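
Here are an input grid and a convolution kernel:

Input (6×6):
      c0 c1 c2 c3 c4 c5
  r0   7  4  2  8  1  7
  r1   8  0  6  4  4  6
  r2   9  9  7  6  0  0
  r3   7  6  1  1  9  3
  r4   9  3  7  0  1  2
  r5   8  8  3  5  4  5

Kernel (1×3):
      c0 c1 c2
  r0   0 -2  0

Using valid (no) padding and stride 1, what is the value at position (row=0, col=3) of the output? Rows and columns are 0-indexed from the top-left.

The receptive field on the input at this output position is [8 1 7]. Elementwise product with the kernel and sum: 1·-2.

-2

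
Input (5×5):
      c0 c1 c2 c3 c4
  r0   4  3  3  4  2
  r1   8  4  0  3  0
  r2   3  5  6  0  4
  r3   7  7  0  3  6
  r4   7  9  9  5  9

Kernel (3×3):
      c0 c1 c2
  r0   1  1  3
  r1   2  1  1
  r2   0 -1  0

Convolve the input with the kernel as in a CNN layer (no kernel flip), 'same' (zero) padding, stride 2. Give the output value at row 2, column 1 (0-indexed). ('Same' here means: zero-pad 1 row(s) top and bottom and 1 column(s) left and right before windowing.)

The receptive field on the zero-padded input at this output position is [7 0 3 / 9 9 5 / 0 0 0]. Elementwise product with the kernel and sum: 7·1 + 0·1 + 3·3 + 9·2 + 9·1 + 5·1 + 0·-1.

48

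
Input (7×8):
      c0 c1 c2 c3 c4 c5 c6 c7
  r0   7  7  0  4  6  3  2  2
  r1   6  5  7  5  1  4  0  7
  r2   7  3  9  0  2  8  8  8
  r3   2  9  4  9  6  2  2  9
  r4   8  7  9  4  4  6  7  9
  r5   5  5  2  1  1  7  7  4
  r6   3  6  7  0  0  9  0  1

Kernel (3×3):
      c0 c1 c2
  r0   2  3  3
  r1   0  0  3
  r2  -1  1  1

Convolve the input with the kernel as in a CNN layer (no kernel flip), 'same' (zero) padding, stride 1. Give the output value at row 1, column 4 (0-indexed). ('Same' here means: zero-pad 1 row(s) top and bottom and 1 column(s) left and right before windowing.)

The receptive field on the zero-padded input at this output position is [4 6 3 / 5 1 4 / 0 2 8]. Elementwise product with the kernel and sum: 4·2 + 6·3 + 3·3 + 4·3 + 0·-1 + 2·1 + 8·1.

57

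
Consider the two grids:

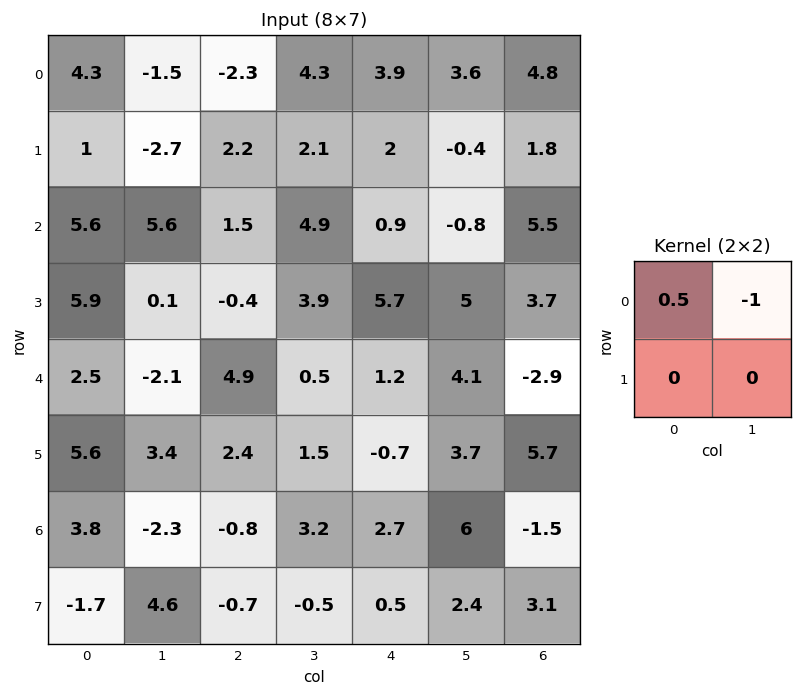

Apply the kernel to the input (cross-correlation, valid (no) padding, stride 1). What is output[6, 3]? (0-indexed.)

-1.1

The receptive field on the input at this output position is [3.2 2.7 / -0.5 0.5]. Elementwise product with the kernel and sum: 3.2·0.5 + 2.7·-1.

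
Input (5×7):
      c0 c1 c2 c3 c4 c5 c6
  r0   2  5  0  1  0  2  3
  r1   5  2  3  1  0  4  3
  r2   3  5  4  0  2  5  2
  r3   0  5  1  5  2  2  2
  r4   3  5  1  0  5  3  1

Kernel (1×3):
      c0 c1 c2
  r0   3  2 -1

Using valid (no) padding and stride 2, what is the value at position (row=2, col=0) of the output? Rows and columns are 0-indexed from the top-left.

The receptive field on the input at this output position is [3 5 1]. Elementwise product with the kernel and sum: 3·3 + 5·2 + 1·-1.

18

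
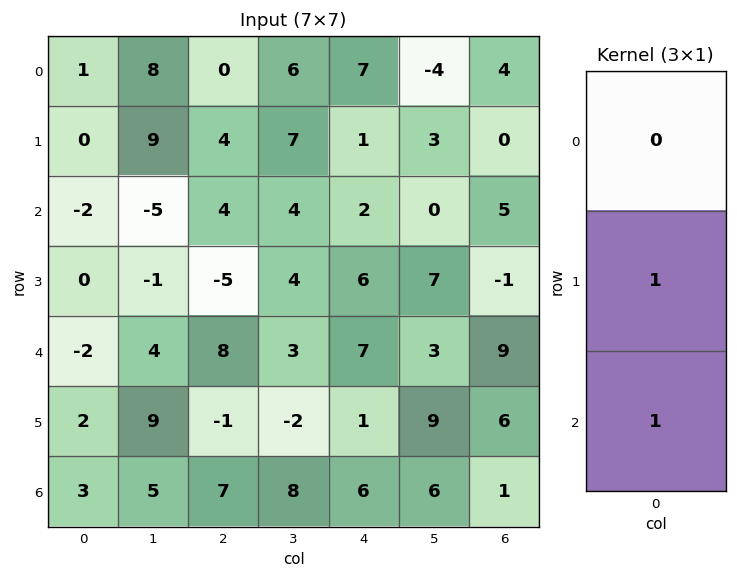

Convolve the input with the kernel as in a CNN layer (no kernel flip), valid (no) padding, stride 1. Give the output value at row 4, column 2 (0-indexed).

The receptive field on the input at this output position is [8 / -1 / 7]. Elementwise product with the kernel and sum: -1·1 + 7·1.

6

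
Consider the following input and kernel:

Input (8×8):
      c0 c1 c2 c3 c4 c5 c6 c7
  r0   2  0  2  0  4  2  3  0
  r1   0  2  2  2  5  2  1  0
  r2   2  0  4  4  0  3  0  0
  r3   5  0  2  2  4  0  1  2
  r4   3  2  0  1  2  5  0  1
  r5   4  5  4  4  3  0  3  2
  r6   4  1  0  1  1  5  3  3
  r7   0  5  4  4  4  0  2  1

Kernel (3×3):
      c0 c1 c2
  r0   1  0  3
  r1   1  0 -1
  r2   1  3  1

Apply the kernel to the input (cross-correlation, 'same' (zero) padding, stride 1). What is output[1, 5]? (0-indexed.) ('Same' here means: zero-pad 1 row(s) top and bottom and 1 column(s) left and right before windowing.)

26

The receptive field on the zero-padded input at this output position is [4 2 3 / 5 2 1 / 0 3 0]. Elementwise product with the kernel and sum: 4·1 + 3·3 + 5·1 + 1·-1 + 0·1 + 3·3 + 0·1.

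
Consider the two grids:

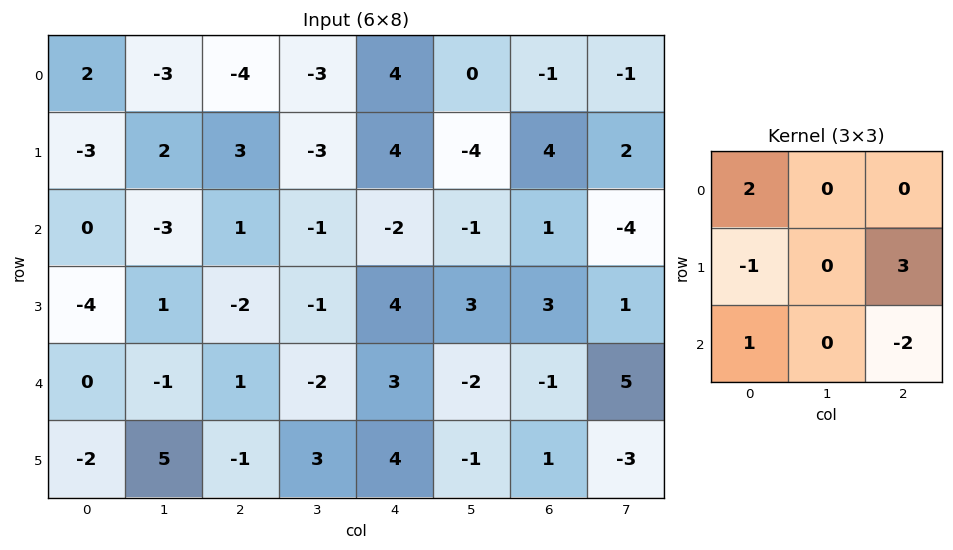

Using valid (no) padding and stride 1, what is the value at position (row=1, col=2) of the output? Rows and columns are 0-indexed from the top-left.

-11

The receptive field on the input at this output position is [3 -3 4 / 1 -1 -2 / -2 -1 4]. Elementwise product with the kernel and sum: 3·2 + 1·-1 + -2·3 + -2·1 + 4·-2.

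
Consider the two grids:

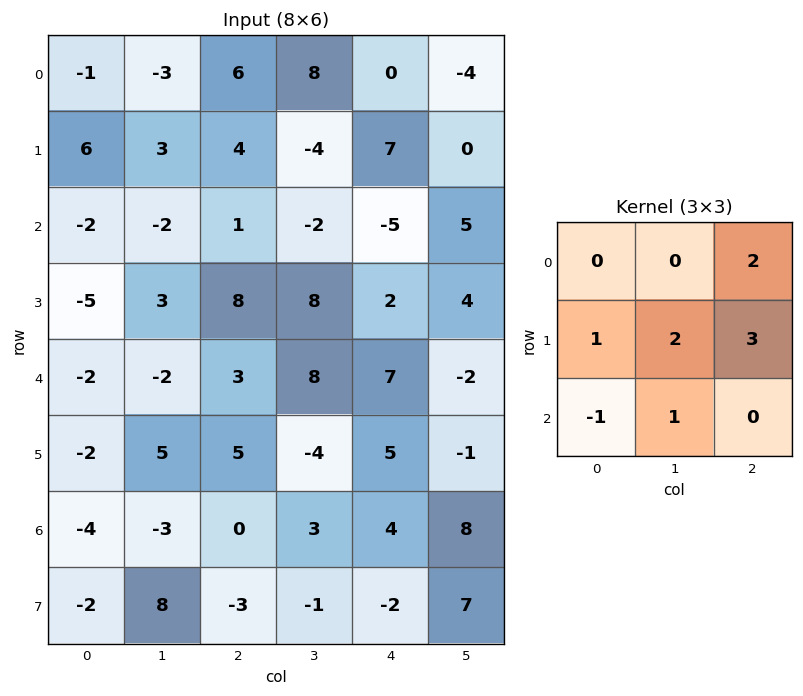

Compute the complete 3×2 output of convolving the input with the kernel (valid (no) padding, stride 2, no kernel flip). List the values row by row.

Output[0,0]: The receptive field on the input at this output position is [-1 -3 6 / 6 3 4 / -2 -2 1]. Elementwise product with the kernel and sum: 6·2 + 6·1 + 3·2 + 4·3 + -2·-1 + -2·1.

36 14
27 25
30 29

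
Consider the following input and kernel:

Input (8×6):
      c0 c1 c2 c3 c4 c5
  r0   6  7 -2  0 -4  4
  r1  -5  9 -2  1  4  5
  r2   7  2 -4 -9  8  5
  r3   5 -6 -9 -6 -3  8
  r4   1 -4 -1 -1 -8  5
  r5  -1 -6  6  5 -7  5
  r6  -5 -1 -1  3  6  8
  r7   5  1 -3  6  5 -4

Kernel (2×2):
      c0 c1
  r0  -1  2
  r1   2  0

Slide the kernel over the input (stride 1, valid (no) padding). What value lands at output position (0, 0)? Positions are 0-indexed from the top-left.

-2

The receptive field on the input at this output position is [6 7 / -5 9]. Elementwise product with the kernel and sum: 6·-1 + 7·2 + -5·2.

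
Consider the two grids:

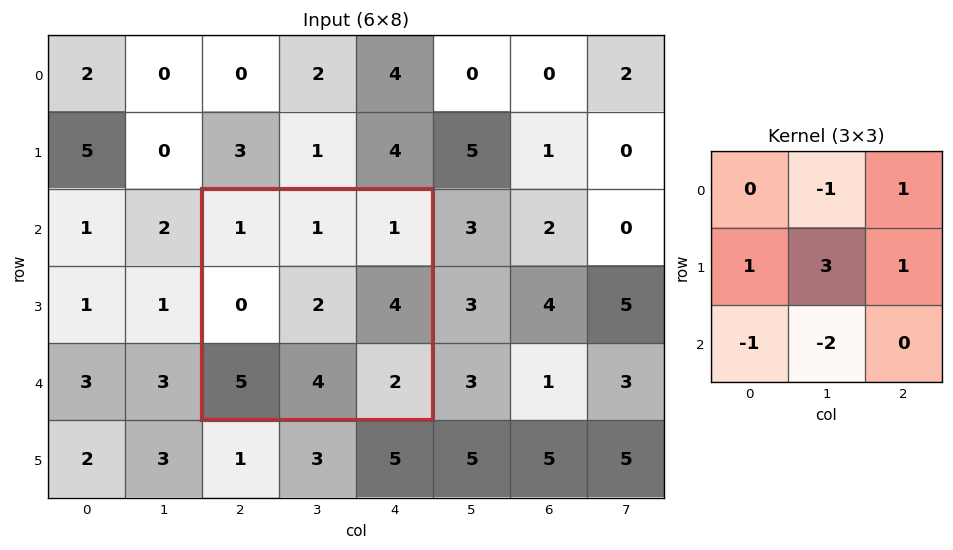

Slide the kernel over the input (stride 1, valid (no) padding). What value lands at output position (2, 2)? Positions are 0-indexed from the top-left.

-3

The receptive field on the input at this output position is [1 1 1 / 0 2 4 / 5 4 2]. Elementwise product with the kernel and sum: 1·-1 + 1·1 + 0·1 + 2·3 + 4·1 + 5·-1 + 4·-2.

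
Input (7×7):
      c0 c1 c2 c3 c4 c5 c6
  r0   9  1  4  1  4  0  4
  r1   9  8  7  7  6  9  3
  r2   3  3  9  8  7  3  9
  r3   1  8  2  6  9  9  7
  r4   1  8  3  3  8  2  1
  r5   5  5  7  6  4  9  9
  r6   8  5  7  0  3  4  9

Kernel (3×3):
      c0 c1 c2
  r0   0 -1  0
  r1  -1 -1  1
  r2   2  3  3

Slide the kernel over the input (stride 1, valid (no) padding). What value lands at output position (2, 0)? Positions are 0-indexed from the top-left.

The receptive field on the input at this output position is [3 3 9 / 1 8 2 / 1 8 3]. Elementwise product with the kernel and sum: 3·-1 + 1·-1 + 8·-1 + 2·1 + 1·2 + 8·3 + 3·3.

25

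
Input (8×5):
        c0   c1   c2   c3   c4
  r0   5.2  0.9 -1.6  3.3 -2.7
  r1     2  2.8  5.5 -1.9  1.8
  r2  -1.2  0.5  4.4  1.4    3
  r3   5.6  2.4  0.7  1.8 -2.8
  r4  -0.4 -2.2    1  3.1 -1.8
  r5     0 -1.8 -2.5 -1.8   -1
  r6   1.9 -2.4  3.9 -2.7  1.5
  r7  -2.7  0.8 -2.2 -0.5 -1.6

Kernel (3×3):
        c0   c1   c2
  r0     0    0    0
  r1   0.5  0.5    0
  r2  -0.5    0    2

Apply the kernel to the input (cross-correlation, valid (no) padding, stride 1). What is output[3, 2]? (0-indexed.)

The receptive field on the input at this output position is [0.7 1.8 -2.8 / 1 3.1 -1.8 / -2.5 -1.8 -1]. Elementwise product with the kernel and sum: 1·0.5 + 3.1·0.5 + -2.5·-0.5 + -1·2.

1.3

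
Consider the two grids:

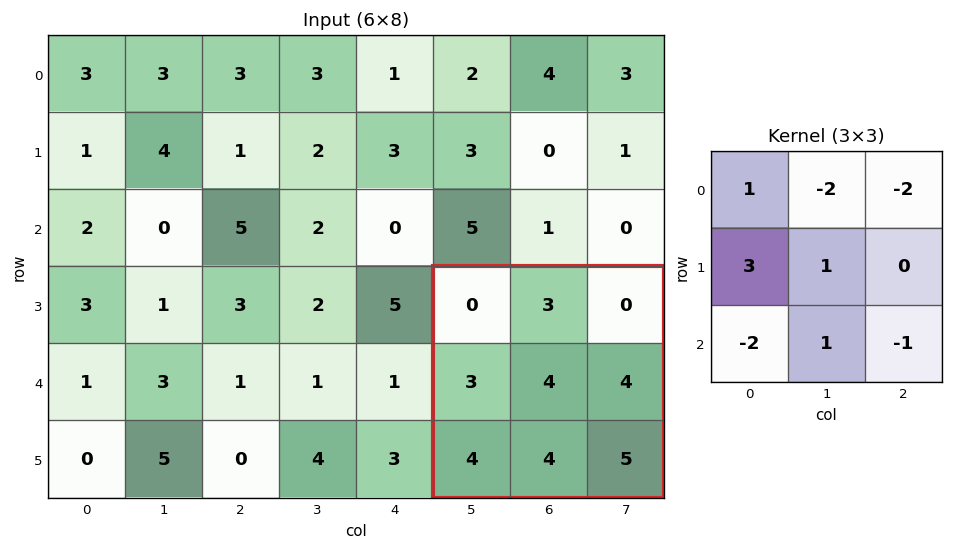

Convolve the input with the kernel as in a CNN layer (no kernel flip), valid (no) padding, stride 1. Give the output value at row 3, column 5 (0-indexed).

The receptive field on the input at this output position is [0 3 0 / 3 4 4 / 4 4 5]. Elementwise product with the kernel and sum: 0·1 + 3·-2 + 0·-2 + 3·3 + 4·1 + 4·-2 + 4·1 + 5·-1.

-2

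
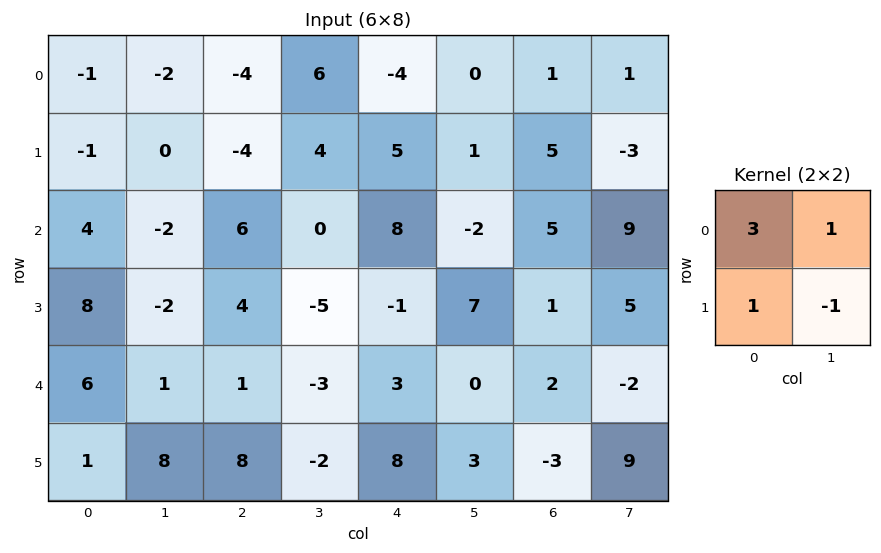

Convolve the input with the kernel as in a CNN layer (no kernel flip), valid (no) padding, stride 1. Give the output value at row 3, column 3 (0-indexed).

The receptive field on the input at this output position is [-5 -1 / -3 3]. Elementwise product with the kernel and sum: -5·3 + -1·1 + -3·1 + 3·-1.

-22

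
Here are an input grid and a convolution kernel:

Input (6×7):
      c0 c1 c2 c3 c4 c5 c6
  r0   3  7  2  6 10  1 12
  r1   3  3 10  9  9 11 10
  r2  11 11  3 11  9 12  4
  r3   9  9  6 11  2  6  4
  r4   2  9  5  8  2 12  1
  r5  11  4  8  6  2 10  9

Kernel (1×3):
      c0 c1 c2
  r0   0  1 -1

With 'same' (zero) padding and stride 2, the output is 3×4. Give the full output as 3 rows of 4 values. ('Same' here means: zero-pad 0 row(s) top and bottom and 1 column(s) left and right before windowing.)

-4 -4 9 12
0 -8 -3 4
-7 -3 -10 1

Output[0,0]: The receptive field on the zero-padded input at this output position is [0 3 7]. Elementwise product with the kernel and sum: 3·1 + 7·-1.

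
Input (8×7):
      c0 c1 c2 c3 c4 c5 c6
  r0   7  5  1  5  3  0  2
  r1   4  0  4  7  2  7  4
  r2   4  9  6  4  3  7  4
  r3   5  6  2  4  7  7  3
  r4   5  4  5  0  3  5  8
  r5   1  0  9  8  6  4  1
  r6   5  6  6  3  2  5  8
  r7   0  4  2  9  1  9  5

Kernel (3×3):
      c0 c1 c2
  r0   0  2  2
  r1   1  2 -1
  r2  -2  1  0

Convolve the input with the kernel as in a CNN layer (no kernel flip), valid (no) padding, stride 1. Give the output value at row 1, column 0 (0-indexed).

The receptive field on the input at this output position is [4 0 4 / 4 9 6 / 5 6 2]. Elementwise product with the kernel and sum: 0·2 + 4·2 + 4·1 + 9·2 + 6·-1 + 5·-2 + 6·1.

20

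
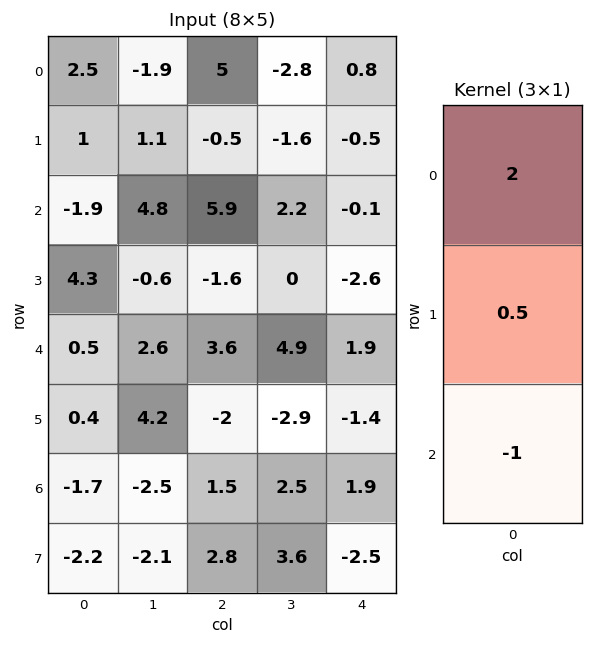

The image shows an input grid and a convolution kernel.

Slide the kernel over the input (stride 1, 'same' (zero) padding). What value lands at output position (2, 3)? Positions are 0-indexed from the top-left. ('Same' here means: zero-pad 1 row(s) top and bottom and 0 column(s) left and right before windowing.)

The receptive field on the zero-padded input at this output position is [-1.6 / 2.2 / 0]. Elementwise product with the kernel and sum: -1.6·2 + 2.2·0.5 + 0·-1.

-2.1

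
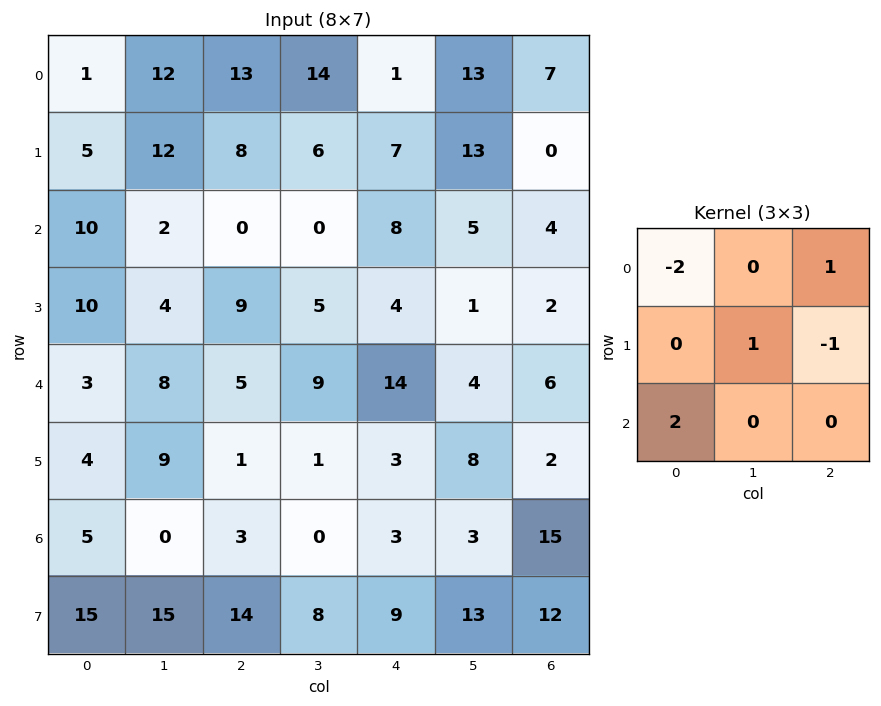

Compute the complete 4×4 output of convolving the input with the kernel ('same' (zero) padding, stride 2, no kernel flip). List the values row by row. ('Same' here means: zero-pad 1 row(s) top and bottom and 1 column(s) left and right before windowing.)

Output[0,0]: The receptive field on the zero-padded input at this output position is [0 0 0 / 0 1 12 / 0 5 12]. Elementwise product with the kernel and sum: 0·-2 + 0·1 + 1·1 + 12·-1 + 0·2.
Output[0,1]: The receptive field on the zero-padded input at this output position is [0 0 0 / 12 13 14 / 12 8 6]. Elementwise product with the kernel and sum: 0·-2 + 0·1 + 13·1 + 14·-1 + 12·2.

-11 23 0 33
20 -10 14 -20
-1 11 3 20
14 16 22 25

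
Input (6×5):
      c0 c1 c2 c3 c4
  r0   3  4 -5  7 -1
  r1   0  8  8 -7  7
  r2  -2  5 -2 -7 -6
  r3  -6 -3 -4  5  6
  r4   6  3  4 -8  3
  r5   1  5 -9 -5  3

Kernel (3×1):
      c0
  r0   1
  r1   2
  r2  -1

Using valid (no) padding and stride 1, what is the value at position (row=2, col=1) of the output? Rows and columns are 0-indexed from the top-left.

The receptive field on the input at this output position is [5 / -3 / 3]. Elementwise product with the kernel and sum: 5·1 + -3·2 + 3·-1.

-4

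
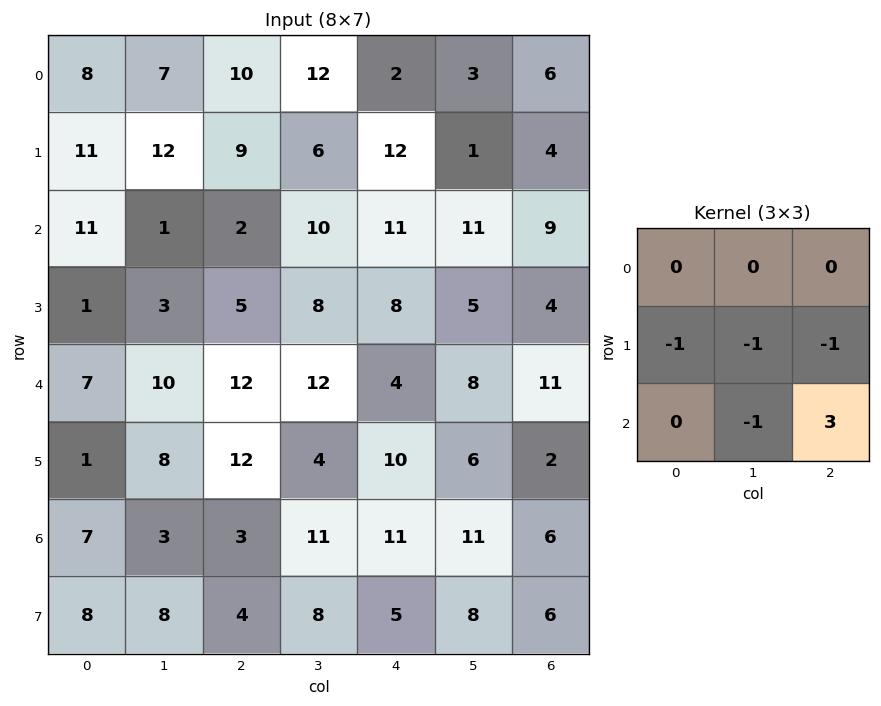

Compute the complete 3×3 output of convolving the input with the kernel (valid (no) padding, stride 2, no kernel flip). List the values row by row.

-27 -4 -1
17 -21 8
-15 -4 -11

Output[0,0]: The receptive field on the input at this output position is [8 7 10 / 11 12 9 / 11 1 2]. Elementwise product with the kernel and sum: 11·-1 + 12·-1 + 9·-1 + 1·-1 + 2·3.
Output[0,1]: The receptive field on the input at this output position is [10 12 2 / 9 6 12 / 2 10 11]. Elementwise product with the kernel and sum: 9·-1 + 6·-1 + 12·-1 + 10·-1 + 11·3.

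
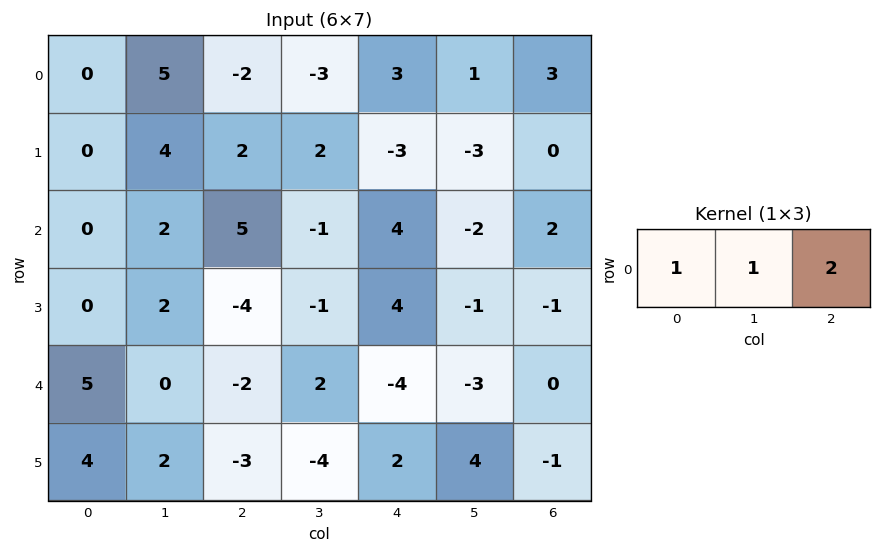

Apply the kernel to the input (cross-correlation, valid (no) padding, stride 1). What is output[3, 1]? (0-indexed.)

The receptive field on the input at this output position is [2 -4 -1]. Elementwise product with the kernel and sum: 2·1 + -4·1 + -1·2.

-4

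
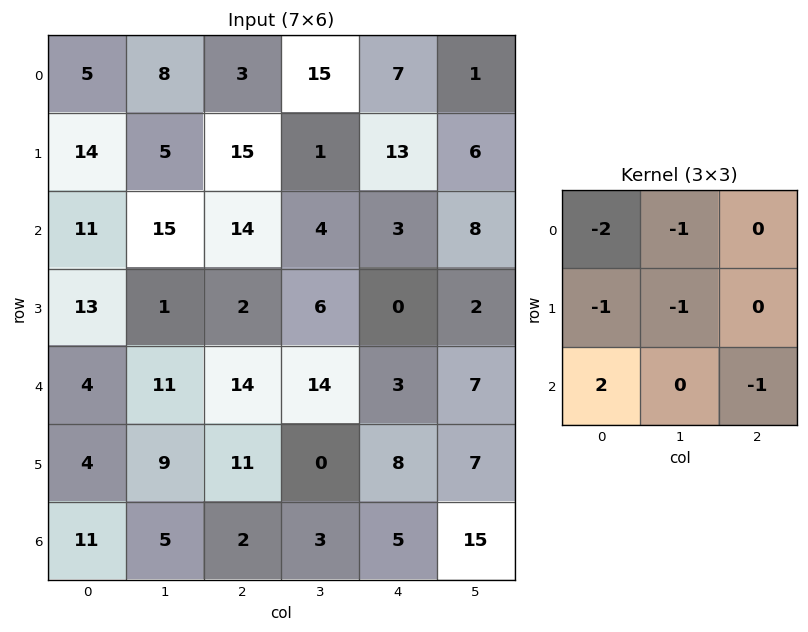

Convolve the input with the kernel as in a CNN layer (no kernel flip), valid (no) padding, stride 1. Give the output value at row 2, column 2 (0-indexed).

The receptive field on the input at this output position is [14 4 3 / 2 6 0 / 14 14 3]. Elementwise product with the kernel and sum: 14·-2 + 4·-1 + 2·-1 + 6·-1 + 14·2 + 3·-1.

-15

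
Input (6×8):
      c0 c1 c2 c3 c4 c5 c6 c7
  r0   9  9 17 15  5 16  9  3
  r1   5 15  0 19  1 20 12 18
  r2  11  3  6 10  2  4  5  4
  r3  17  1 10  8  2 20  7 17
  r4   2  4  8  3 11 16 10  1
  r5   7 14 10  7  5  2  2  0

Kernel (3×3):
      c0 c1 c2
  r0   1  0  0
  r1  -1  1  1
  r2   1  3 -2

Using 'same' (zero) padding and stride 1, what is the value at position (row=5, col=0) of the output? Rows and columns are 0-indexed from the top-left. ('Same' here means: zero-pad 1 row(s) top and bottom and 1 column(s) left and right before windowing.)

The receptive field on the zero-padded input at this output position is [0 2 4 / 0 7 14 / 0 0 0]. Elementwise product with the kernel and sum: 0·1 + 0·-1 + 7·1 + 14·1 + 0·1 + 0·3 + 0·-2.

21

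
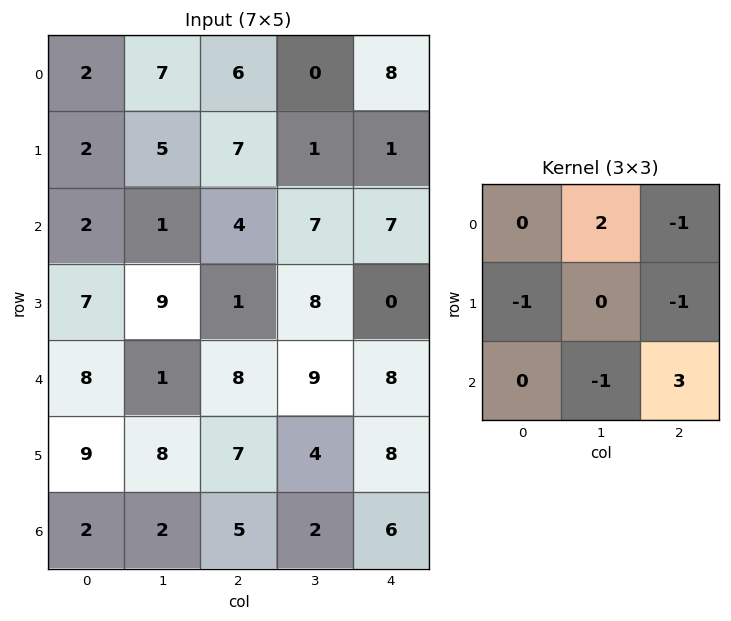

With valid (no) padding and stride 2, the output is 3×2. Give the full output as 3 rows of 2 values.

10 -2
13 21
-9 11

Output[0,0]: The receptive field on the input at this output position is [2 7 6 / 2 5 7 / 2 1 4]. Elementwise product with the kernel and sum: 7·2 + 6·-1 + 2·-1 + 7·-1 + 1·-1 + 4·3.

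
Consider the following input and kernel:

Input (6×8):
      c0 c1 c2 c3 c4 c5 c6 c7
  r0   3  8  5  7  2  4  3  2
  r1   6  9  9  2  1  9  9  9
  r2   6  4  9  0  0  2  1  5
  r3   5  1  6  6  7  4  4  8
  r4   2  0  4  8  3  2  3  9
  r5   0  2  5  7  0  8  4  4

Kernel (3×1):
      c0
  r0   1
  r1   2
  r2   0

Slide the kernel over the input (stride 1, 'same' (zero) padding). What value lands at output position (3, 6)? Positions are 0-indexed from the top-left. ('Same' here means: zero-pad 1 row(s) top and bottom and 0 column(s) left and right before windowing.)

The receptive field on the zero-padded input at this output position is [1 / 4 / 3]. Elementwise product with the kernel and sum: 1·1 + 4·2.

9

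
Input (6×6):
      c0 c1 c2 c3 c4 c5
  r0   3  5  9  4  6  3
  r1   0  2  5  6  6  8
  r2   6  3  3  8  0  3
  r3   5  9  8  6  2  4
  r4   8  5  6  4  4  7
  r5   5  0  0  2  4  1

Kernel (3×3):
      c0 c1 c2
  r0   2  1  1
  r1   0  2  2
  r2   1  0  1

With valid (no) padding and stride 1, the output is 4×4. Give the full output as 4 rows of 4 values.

43 56 55 56
32 52 48 42
66 54 40 42
54 54 44 43

Output[0,0]: The receptive field on the input at this output position is [3 5 9 / 0 2 5 / 6 3 3]. Elementwise product with the kernel and sum: 3·2 + 5·1 + 9·1 + 2·2 + 5·2 + 6·1 + 3·1.
Output[0,1]: The receptive field on the input at this output position is [5 9 4 / 2 5 6 / 3 3 8]. Elementwise product with the kernel and sum: 5·2 + 9·1 + 4·1 + 5·2 + 6·2 + 3·1 + 8·1.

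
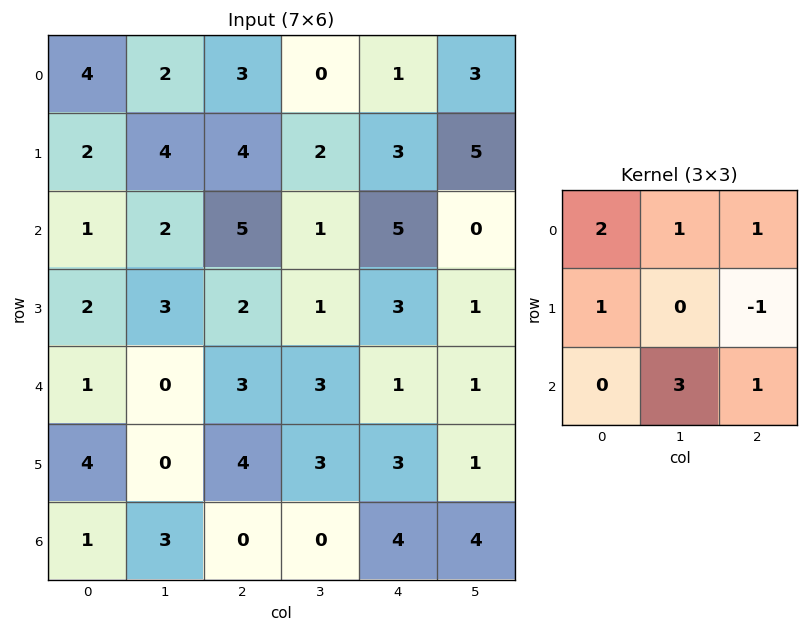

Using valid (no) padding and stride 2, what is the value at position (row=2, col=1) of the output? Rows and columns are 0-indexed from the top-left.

The receptive field on the input at this output position is [3 3 1 / 4 3 3 / 0 0 4]. Elementwise product with the kernel and sum: 3·2 + 3·1 + 1·1 + 4·1 + 3·-1 + 0·3 + 4·1.

15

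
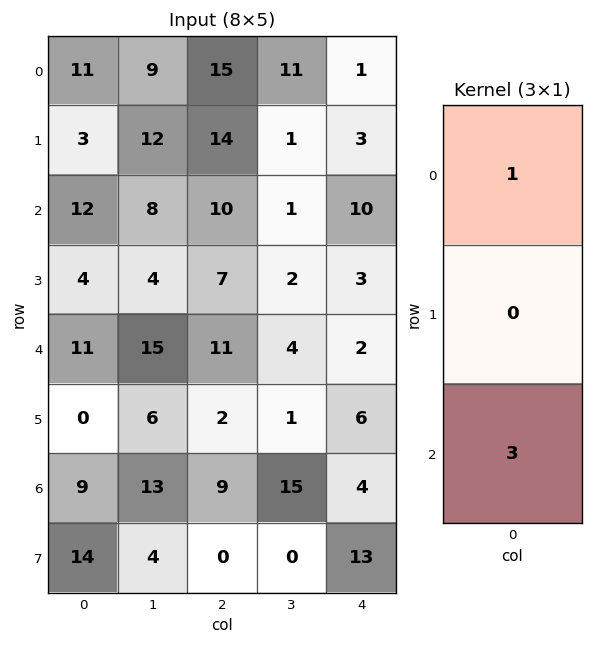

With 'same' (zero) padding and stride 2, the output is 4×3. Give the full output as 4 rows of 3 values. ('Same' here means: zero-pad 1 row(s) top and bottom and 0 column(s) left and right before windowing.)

Output[0,0]: The receptive field on the zero-padded input at this output position is [0 / 11 / 3]. Elementwise product with the kernel and sum: 0·1 + 3·3.
Output[0,1]: The receptive field on the zero-padded input at this output position is [0 / 15 / 14]. Elementwise product with the kernel and sum: 0·1 + 14·3.

9 42 9
15 35 12
4 13 21
42 2 45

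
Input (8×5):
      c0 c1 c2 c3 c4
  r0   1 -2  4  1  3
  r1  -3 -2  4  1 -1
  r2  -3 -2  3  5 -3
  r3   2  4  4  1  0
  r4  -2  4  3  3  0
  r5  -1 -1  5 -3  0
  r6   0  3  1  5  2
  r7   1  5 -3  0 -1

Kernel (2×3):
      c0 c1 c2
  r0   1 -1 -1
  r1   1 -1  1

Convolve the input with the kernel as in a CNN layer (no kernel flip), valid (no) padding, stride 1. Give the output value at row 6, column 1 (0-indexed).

5

The receptive field on the input at this output position is [3 1 5 / 5 -3 0]. Elementwise product with the kernel and sum: 3·1 + 1·-1 + 5·-1 + 5·1 + -3·-1 + 0·1.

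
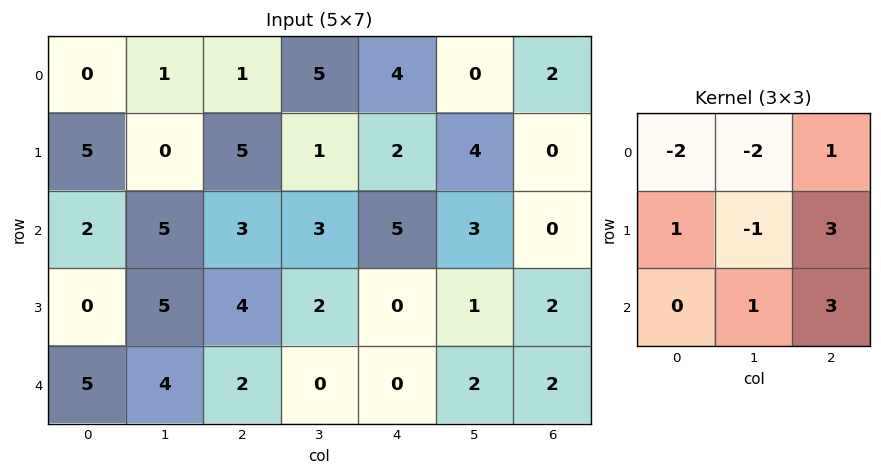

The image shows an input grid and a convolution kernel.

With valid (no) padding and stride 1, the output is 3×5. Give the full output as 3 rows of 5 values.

33 11 20 7 -5
18 12 7 8 -3
6 -4 -5 -2 -3

Output[0,0]: The receptive field on the input at this output position is [0 1 1 / 5 0 5 / 2 5 3]. Elementwise product with the kernel and sum: 0·-2 + 1·-2 + 1·1 + 5·1 + 0·-1 + 5·3 + 5·1 + 3·3.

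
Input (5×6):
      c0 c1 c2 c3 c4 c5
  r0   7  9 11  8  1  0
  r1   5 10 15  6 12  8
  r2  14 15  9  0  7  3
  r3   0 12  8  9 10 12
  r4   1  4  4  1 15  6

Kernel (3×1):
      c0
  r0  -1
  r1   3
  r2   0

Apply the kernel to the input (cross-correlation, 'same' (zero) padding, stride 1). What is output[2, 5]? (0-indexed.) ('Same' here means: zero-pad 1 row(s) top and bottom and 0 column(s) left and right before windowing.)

1

The receptive field on the zero-padded input at this output position is [8 / 3 / 12]. Elementwise product with the kernel and sum: 8·-1 + 3·3.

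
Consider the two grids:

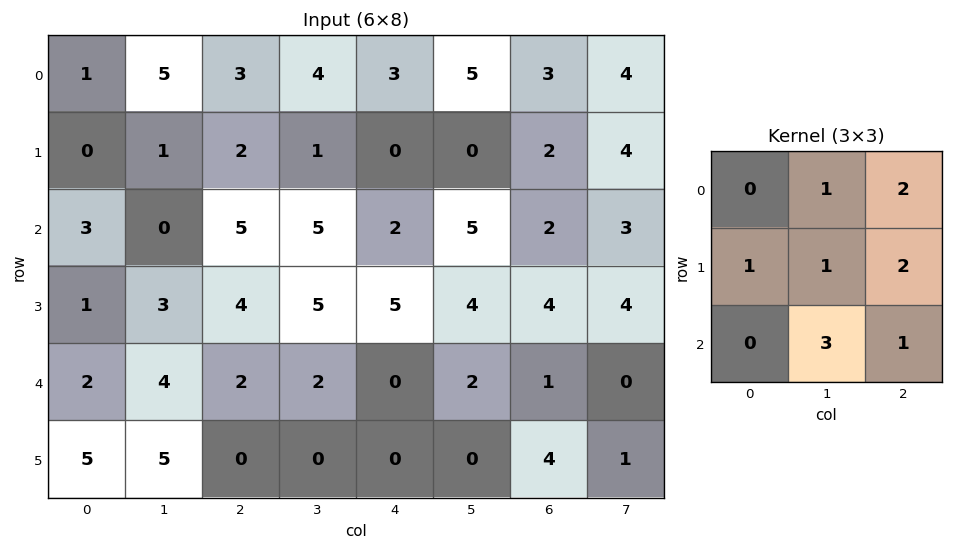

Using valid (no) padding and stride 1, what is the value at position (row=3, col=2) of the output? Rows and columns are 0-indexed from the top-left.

19

The receptive field on the input at this output position is [4 5 5 / 2 2 0 / 0 0 0]. Elementwise product with the kernel and sum: 5·1 + 5·2 + 2·1 + 2·1 + 0·2 + 0·3 + 0·1.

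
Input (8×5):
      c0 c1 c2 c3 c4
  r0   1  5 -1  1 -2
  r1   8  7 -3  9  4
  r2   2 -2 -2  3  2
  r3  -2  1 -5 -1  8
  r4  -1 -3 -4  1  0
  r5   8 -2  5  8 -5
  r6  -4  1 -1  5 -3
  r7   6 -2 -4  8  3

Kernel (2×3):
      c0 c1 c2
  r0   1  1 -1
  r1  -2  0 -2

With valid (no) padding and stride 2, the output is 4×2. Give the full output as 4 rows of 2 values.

Output[0,0]: The receptive field on the input at this output position is [1 5 -1 / 8 7 -3]. Elementwise product with the kernel and sum: 1·1 + 5·1 + -1·-1 + 8·-2 + -3·-2.

-3 0
16 -7
-26 -3
-6 9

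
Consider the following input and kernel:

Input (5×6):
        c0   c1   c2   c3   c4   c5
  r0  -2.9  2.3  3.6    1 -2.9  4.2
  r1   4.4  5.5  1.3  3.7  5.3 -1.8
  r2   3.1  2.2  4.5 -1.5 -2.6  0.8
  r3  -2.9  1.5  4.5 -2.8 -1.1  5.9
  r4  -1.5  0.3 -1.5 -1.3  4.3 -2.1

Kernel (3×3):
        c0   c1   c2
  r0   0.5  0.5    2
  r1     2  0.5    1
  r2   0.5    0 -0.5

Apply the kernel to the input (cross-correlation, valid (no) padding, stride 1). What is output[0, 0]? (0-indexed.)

The receptive field on the input at this output position is [-2.9 2.3 3.6 / 4.4 5.5 1.3 / 3.1 2.2 4.5]. Elementwise product with the kernel and sum: -2.9·0.5 + 2.3·0.5 + 3.6·2 + 4.4·2 + 5.5·0.5 + 1.3·1 + 3.1·0.5 + 4.5·-0.5.

19.05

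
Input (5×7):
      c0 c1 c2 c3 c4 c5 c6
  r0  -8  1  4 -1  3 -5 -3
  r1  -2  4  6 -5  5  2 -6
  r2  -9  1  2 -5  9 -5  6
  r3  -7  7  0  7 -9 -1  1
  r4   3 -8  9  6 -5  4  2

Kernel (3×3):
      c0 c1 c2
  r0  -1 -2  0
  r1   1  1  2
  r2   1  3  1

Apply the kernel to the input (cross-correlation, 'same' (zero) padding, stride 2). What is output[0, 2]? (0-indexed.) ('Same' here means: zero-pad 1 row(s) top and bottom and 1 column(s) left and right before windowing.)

The receptive field on the zero-padded input at this output position is [0 0 0 / -1 3 -5 / -5 5 2]. Elementwise product with the kernel and sum: 0·-1 + 0·-2 + -1·1 + 3·1 + -5·2 + -5·1 + 5·3 + 2·1.

4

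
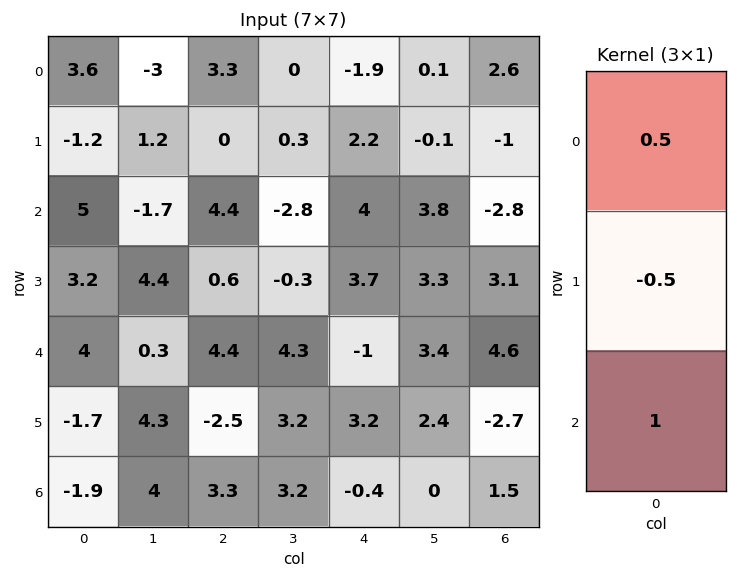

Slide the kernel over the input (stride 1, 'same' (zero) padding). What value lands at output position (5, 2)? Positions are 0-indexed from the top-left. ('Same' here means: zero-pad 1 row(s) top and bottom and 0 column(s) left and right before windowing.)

The receptive field on the zero-padded input at this output position is [4.4 / -2.5 / 3.3]. Elementwise product with the kernel and sum: 4.4·0.5 + -2.5·-0.5 + 3.3·1.

6.75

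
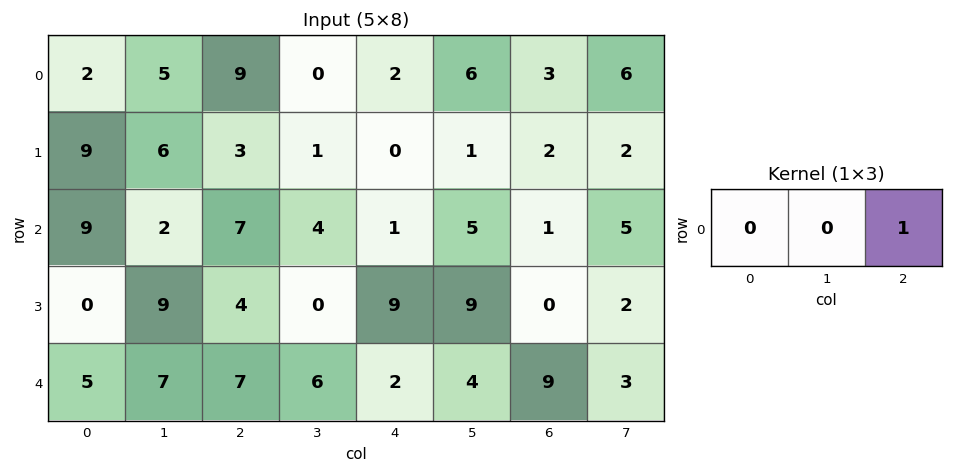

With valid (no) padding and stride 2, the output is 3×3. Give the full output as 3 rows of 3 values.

Output[0,0]: The receptive field on the input at this output position is [2 5 9]. Elementwise product with the kernel and sum: 9·1.
Output[0,1]: The receptive field on the input at this output position is [9 0 2]. Elementwise product with the kernel and sum: 2·1.

9 2 3
7 1 1
7 2 9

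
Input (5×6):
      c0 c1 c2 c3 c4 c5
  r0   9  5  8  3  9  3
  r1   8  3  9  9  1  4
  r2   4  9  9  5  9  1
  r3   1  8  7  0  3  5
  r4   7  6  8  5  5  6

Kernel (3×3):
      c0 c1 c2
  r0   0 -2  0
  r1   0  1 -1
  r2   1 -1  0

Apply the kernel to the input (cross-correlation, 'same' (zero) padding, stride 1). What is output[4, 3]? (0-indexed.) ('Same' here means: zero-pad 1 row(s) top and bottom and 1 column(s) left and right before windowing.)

The receptive field on the zero-padded input at this output position is [7 0 3 / 8 5 5 / 0 0 0]. Elementwise product with the kernel and sum: 0·-2 + 5·1 + 5·-1 + 0·1 + 0·-1.

0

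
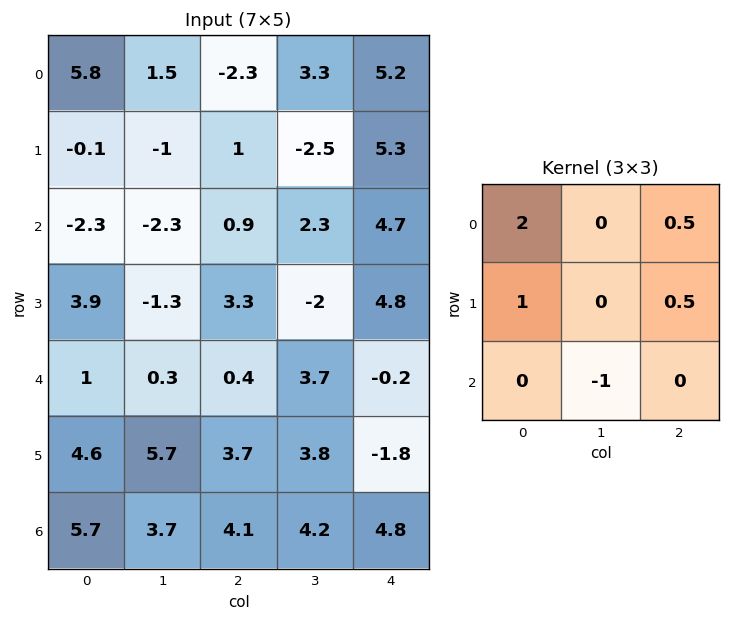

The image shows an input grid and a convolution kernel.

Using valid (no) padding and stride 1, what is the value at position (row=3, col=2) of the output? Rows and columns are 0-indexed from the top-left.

The receptive field on the input at this output position is [3.3 -2 4.8 / 0.4 3.7 -0.2 / 3.7 3.8 -1.8]. Elementwise product with the kernel and sum: 3.3·2 + 4.8·0.5 + 0.4·1 + -0.2·0.5 + 3.8·-1.

5.5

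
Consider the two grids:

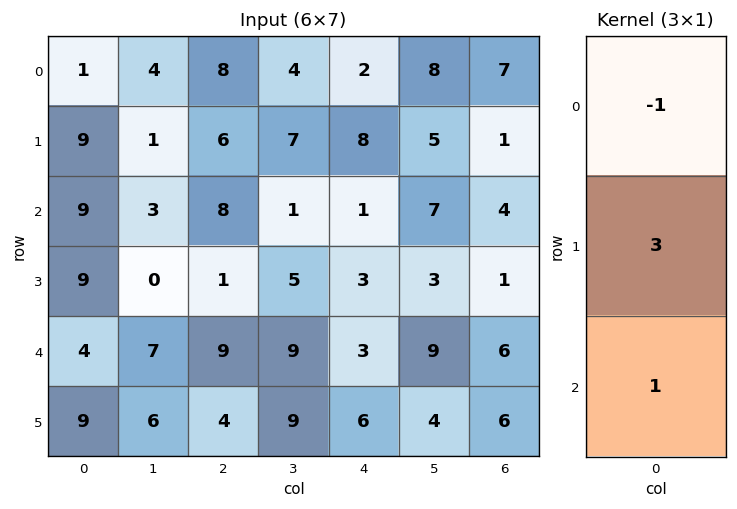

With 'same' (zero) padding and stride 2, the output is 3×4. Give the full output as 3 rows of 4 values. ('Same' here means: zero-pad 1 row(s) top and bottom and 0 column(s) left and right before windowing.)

Output[0,0]: The receptive field on the zero-padded input at this output position is [0 / 1 / 9]. Elementwise product with the kernel and sum: 0·-1 + 1·3 + 9·1.

12 30 14 22
27 19 -2 12
12 30 12 23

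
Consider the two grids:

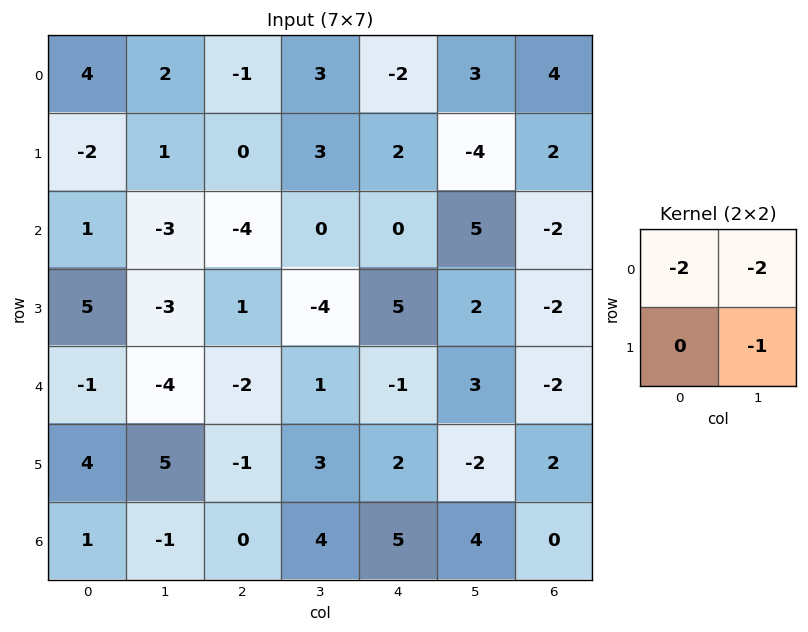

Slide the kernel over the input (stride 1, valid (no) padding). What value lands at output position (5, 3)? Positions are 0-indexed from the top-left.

The receptive field on the input at this output position is [3 2 / 4 5]. Elementwise product with the kernel and sum: 3·-2 + 2·-2 + 5·-1.

-15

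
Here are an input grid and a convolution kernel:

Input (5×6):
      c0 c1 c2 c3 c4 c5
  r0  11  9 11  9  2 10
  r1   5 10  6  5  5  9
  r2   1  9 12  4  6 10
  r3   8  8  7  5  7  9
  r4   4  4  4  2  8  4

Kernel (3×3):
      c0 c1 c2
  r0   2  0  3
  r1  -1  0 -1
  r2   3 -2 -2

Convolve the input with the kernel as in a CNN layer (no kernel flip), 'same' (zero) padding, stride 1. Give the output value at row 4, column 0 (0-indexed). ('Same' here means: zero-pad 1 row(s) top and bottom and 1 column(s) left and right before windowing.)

The receptive field on the zero-padded input at this output position is [0 8 8 / 0 4 4 / 0 0 0]. Elementwise product with the kernel and sum: 0·2 + 8·3 + 0·-1 + 4·-1 + 0·3 + 0·-2 + 0·-2.

20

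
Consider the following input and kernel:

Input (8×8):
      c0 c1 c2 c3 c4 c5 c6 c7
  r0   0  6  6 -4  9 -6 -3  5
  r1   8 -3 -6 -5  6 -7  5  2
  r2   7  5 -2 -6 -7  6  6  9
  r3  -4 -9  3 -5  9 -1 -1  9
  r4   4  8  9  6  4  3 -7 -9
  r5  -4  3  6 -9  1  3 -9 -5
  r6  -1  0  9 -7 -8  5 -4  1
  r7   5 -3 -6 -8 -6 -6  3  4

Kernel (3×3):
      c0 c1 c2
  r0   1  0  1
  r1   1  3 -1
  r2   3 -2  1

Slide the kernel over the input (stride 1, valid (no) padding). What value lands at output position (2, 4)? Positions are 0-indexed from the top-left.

The receptive field on the input at this output position is [-7 6 6 / 9 -1 -1 / 4 3 -7]. Elementwise product with the kernel and sum: -7·1 + 6·1 + 9·1 + -1·3 + -1·-1 + 4·3 + 3·-2 + -7·1.

5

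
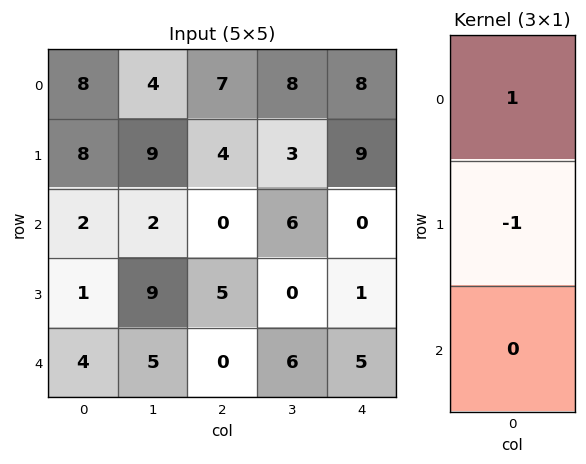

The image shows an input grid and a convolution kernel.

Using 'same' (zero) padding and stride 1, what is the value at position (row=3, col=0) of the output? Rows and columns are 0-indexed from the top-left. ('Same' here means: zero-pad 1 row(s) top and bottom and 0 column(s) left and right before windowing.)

The receptive field on the zero-padded input at this output position is [2 / 1 / 4]. Elementwise product with the kernel and sum: 2·1 + 1·-1.

1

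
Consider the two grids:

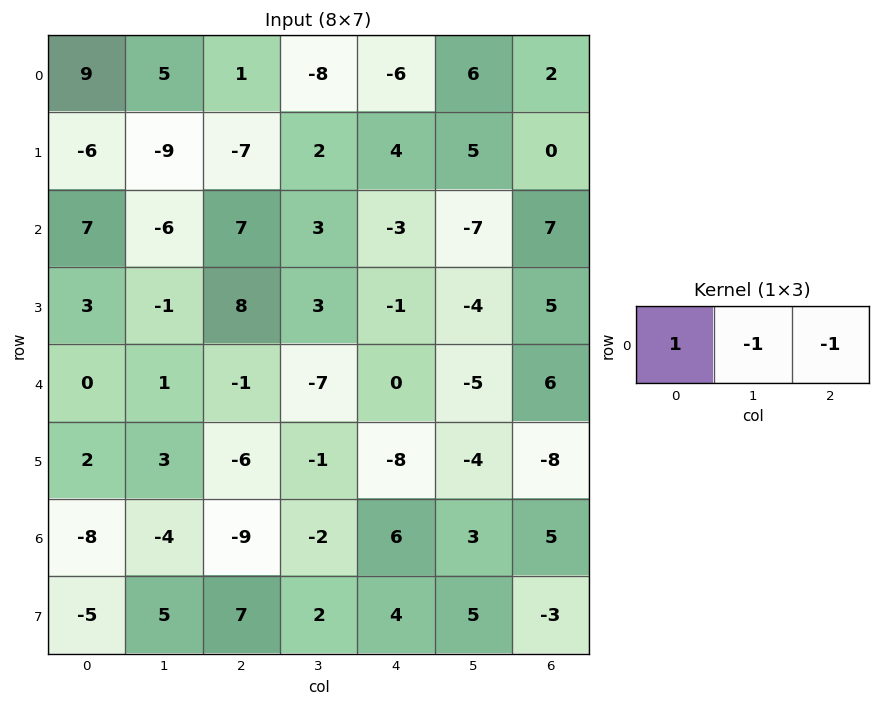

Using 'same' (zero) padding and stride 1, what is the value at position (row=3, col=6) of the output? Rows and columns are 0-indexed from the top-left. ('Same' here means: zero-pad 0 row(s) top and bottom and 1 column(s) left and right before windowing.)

-9

The receptive field on the zero-padded input at this output position is [-4 5 0]. Elementwise product with the kernel and sum: -4·1 + 5·-1 + 0·-1.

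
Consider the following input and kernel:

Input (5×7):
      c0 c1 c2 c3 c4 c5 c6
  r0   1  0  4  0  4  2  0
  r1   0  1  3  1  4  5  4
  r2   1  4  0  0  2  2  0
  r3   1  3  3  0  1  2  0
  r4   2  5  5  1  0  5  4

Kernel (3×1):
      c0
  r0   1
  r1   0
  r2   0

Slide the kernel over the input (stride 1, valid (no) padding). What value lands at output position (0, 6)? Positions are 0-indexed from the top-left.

The receptive field on the input at this output position is [0 / 4 / 0]. Elementwise product with the kernel and sum: 0·1.

0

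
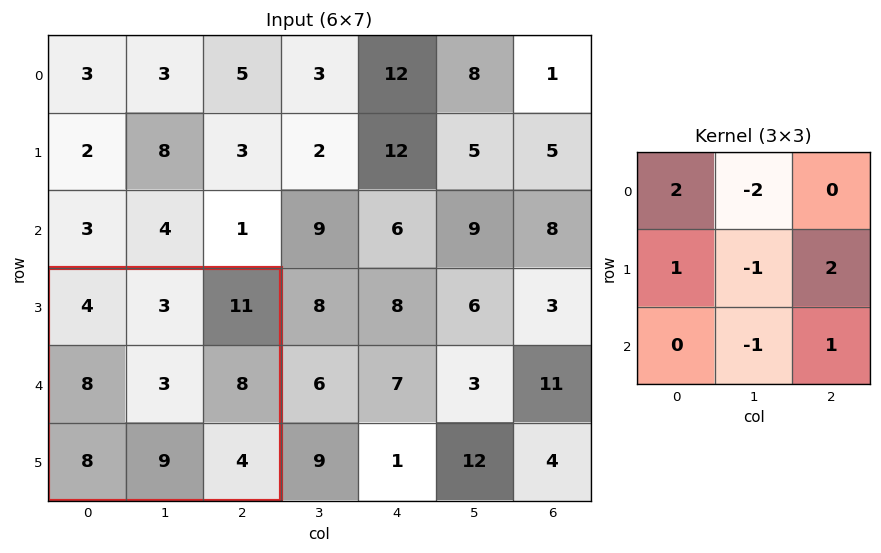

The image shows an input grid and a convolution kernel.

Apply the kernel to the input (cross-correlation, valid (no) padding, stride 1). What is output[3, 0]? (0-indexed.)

The receptive field on the input at this output position is [4 3 11 / 8 3 8 / 8 9 4]. Elementwise product with the kernel and sum: 4·2 + 3·-2 + 8·1 + 3·-1 + 8·2 + 9·-1 + 4·1.

18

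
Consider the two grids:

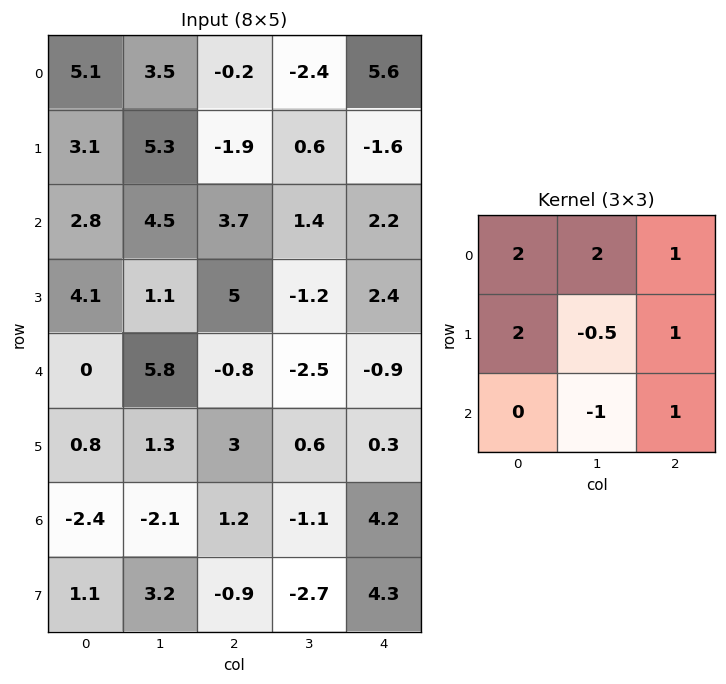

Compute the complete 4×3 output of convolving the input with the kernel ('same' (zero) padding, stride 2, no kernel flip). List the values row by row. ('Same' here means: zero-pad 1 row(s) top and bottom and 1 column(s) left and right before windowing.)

3.15 7.2 -6
11.6 9.75 -2.7
15.6 18.1 -2.45
4.1 1.5 -6.8

Output[0,0]: The receptive field on the zero-padded input at this output position is [0 0 0 / 0 5.1 3.5 / 0 3.1 5.3]. Elementwise product with the kernel and sum: 0·2 + 0·2 + 0·1 + 0·2 + 5.1·-0.5 + 3.5·1 + 3.1·-1 + 5.3·1.
Output[0,1]: The receptive field on the zero-padded input at this output position is [0 0 0 / 3.5 -0.2 -2.4 / 5.3 -1.9 0.6]. Elementwise product with the kernel and sum: 0·2 + 0·2 + 0·1 + 3.5·2 + -0.2·-0.5 + -2.4·1 + -1.9·-1 + 0.6·1.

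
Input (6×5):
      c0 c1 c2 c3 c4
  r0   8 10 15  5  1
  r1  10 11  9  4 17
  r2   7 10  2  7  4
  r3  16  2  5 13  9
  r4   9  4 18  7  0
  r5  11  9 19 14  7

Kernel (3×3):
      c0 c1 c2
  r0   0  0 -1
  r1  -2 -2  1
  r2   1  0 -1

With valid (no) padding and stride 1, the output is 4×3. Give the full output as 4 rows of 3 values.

Output[0,0]: The receptive field on the input at this output position is [8 10 15 / 10 11 9 / 7 10 2]. Elementwise product with the kernel and sum: 15·-1 + 10·-2 + 11·-2 + 9·1 + 7·1 + 2·-1.

-43 -38 -12
-30 -32 -35
-42 -11 -13
-21 -55 -47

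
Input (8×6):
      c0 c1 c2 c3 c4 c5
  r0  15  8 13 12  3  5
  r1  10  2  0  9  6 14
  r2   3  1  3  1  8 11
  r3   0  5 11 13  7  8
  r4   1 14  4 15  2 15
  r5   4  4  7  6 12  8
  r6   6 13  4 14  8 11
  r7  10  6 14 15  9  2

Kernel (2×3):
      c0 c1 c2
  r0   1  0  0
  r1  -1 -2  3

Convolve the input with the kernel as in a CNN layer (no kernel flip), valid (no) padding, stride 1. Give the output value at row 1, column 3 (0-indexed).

The receptive field on the input at this output position is [9 6 14 / 1 8 11]. Elementwise product with the kernel and sum: 9·1 + 1·-1 + 8·-2 + 11·3.

25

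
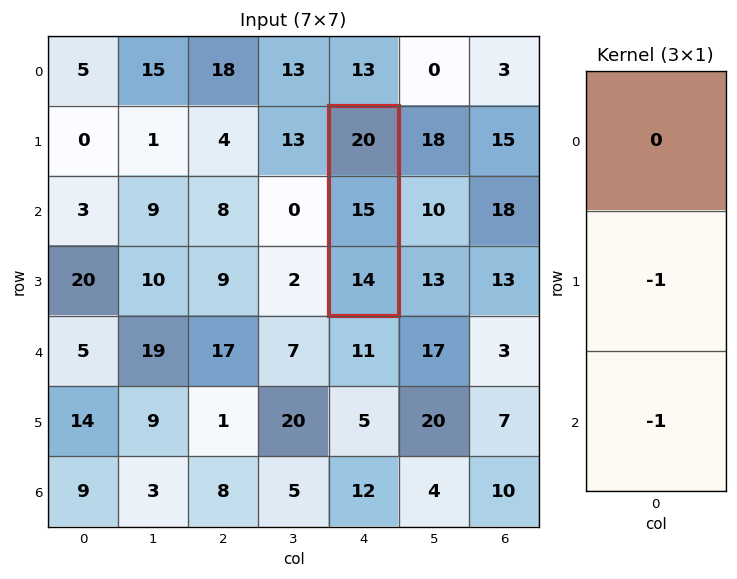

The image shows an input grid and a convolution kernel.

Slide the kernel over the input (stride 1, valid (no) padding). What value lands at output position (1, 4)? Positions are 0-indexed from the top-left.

-29

The receptive field on the input at this output position is [20 / 15 / 14]. Elementwise product with the kernel and sum: 15·-1 + 14·-1.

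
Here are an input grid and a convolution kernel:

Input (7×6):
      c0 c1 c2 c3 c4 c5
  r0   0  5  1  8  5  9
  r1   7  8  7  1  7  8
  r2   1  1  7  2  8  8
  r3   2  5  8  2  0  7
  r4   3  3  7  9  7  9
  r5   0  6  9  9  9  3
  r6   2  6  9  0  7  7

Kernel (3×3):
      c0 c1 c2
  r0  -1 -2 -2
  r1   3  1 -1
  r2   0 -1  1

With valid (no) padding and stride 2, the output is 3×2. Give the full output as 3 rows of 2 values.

Output[0,0]: The receptive field on the input at this output position is [0 5 1 / 7 8 7 / 1 1 7]. Elementwise product with the kernel and sum: 0·-1 + 5·-2 + 1·-2 + 7·3 + 8·1 + 7·-1 + 1·-1 + 7·1.

16 -6
-10 -3
-23 -5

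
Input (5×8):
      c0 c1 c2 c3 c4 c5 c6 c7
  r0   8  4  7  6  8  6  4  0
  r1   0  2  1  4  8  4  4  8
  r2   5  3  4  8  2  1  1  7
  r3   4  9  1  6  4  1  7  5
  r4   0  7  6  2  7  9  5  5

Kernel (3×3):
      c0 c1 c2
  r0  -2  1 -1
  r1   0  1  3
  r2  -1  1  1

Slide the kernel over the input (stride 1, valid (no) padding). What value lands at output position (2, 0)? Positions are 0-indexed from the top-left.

14

The receptive field on the input at this output position is [5 3 4 / 4 9 1 / 0 7 6]. Elementwise product with the kernel and sum: 5·-2 + 3·1 + 4·-1 + 9·1 + 1·3 + 0·-1 + 7·1 + 6·1.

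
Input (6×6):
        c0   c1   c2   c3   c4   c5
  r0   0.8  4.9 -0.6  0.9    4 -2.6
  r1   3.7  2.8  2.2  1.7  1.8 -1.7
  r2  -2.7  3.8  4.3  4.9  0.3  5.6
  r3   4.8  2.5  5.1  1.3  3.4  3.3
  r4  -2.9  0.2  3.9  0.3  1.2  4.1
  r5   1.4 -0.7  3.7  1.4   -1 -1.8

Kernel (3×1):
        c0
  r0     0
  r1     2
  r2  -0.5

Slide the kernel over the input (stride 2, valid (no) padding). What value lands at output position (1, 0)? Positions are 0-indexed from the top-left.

11.05

The receptive field on the input at this output position is [-2.7 / 4.8 / -2.9]. Elementwise product with the kernel and sum: 4.8·2 + -2.9·-0.5.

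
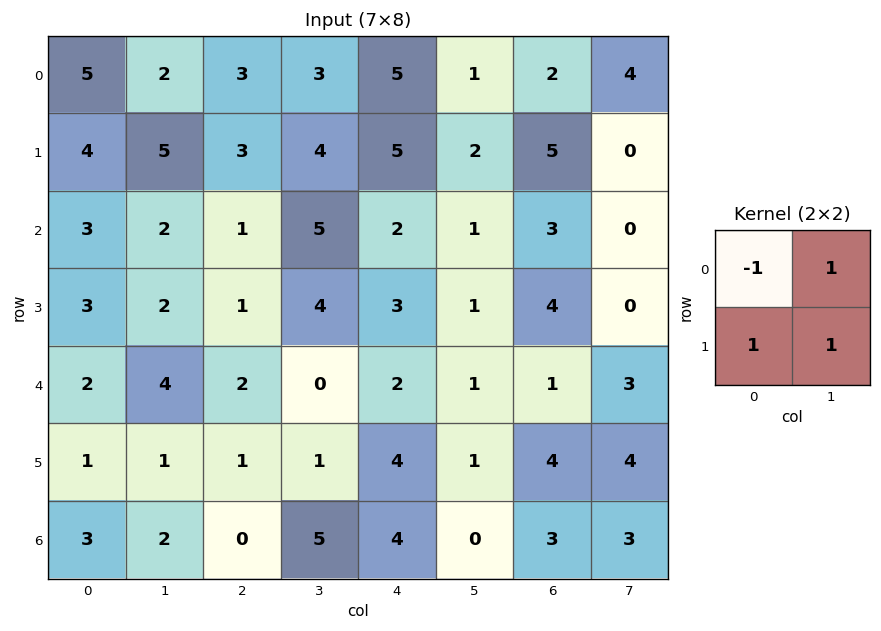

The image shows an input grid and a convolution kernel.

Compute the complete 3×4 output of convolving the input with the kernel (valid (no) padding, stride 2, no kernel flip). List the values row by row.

Output[0,0]: The receptive field on the input at this output position is [5 2 / 4 5]. Elementwise product with the kernel and sum: 5·-1 + 2·1 + 4·1 + 5·1.

6 7 3 7
4 9 3 1
4 0 4 10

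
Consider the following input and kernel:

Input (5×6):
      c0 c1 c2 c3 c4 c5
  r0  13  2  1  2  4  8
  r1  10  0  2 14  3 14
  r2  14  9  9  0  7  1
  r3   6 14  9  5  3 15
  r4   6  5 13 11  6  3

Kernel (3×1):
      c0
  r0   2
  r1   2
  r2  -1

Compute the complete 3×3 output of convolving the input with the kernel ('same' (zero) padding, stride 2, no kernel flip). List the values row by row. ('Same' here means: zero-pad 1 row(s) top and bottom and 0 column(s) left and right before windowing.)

Output[0,0]: The receptive field on the zero-padded input at this output position is [0 / 13 / 10]. Elementwise product with the kernel and sum: 0·2 + 13·2 + 10·-1.

16 0 5
42 13 17
24 44 18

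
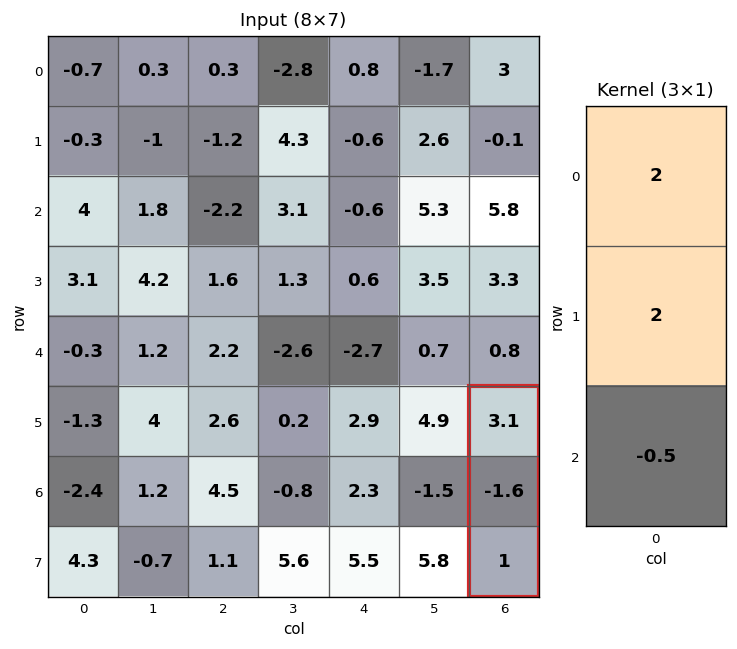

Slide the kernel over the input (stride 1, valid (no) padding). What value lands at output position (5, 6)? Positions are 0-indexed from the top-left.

The receptive field on the input at this output position is [3.1 / -1.6 / 1]. Elementwise product with the kernel and sum: 3.1·2 + -1.6·2 + 1·-0.5.

2.5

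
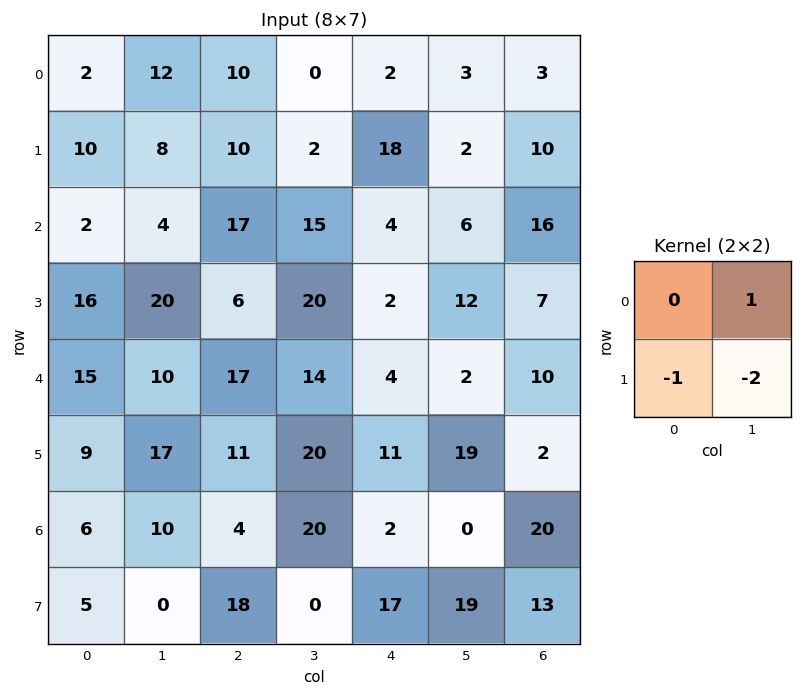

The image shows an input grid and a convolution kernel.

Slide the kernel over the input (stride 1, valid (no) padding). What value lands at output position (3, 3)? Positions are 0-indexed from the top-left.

-20

The receptive field on the input at this output position is [20 2 / 14 4]. Elementwise product with the kernel and sum: 2·1 + 14·-1 + 4·-2.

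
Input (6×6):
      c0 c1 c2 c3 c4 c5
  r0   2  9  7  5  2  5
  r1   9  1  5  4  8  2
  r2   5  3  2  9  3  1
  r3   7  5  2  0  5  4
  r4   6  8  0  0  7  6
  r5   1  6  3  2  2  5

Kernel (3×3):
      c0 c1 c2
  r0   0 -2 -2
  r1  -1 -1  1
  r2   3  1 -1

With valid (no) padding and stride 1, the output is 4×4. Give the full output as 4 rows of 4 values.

Output[0,0]: The receptive field on the input at this output position is [2 9 7 / 9 1 5 / 5 3 2]. Elementwise product with the kernel and sum: 9·-2 + 7·-2 + 9·-1 + 1·-1 + 5·1 + 5·3 + 3·1 + 2·-1.

-21 -24 -3 5
6 3 -31 -30
6 -5 -28 -8
-22 7 6 -16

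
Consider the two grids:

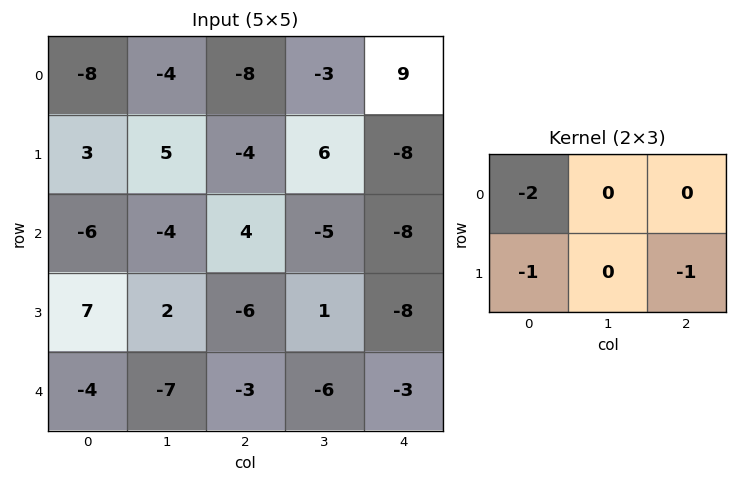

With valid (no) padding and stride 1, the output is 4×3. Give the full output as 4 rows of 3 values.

Output[0,0]: The receptive field on the input at this output position is [-8 -4 -8 / 3 5 -4]. Elementwise product with the kernel and sum: -8·-2 + 3·-1 + -4·-1.

17 -3 28
-4 -1 12
11 5 6
-7 9 18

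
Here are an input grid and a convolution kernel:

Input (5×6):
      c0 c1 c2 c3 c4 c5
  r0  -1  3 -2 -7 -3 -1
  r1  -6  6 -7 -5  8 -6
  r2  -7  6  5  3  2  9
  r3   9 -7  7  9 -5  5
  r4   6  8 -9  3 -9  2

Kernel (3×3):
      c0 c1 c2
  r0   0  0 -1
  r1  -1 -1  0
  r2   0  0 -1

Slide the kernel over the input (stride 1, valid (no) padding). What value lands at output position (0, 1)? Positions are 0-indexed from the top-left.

5

The receptive field on the input at this output position is [3 -2 -7 / 6 -7 -5 / 6 5 3]. Elementwise product with the kernel and sum: -7·-1 + 6·-1 + -7·-1 + 3·-1.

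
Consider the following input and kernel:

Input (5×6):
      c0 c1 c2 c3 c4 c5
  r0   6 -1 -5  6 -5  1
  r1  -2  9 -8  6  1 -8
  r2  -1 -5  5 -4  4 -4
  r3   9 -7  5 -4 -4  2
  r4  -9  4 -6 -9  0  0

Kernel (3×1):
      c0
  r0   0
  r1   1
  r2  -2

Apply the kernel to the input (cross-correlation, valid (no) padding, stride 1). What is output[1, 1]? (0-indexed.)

9

The receptive field on the input at this output position is [9 / -5 / -7]. Elementwise product with the kernel and sum: -5·1 + -7·-2.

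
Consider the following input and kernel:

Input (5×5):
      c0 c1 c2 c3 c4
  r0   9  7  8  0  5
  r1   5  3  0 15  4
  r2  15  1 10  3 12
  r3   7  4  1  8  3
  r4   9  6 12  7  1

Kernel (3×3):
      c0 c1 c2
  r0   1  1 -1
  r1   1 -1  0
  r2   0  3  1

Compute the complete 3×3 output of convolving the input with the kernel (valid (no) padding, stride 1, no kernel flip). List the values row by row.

Output[0,0]: The receptive field on the input at this output position is [9 7 8 / 5 3 0 / 15 1 10]. Elementwise product with the kernel and sum: 9·1 + 7·1 + 8·-1 + 5·1 + 3·-1 + 1·3 + 10·1.
Output[0,1]: The receptive field on the input at this output position is [7 8 0 / 3 0 15 / 1 10 3]. Elementwise product with the kernel and sum: 7·1 + 8·1 + 0·-1 + 3·1 + 0·-1 + 10·3 + 3·1.

23 51 9
35 -10 45
39 54 16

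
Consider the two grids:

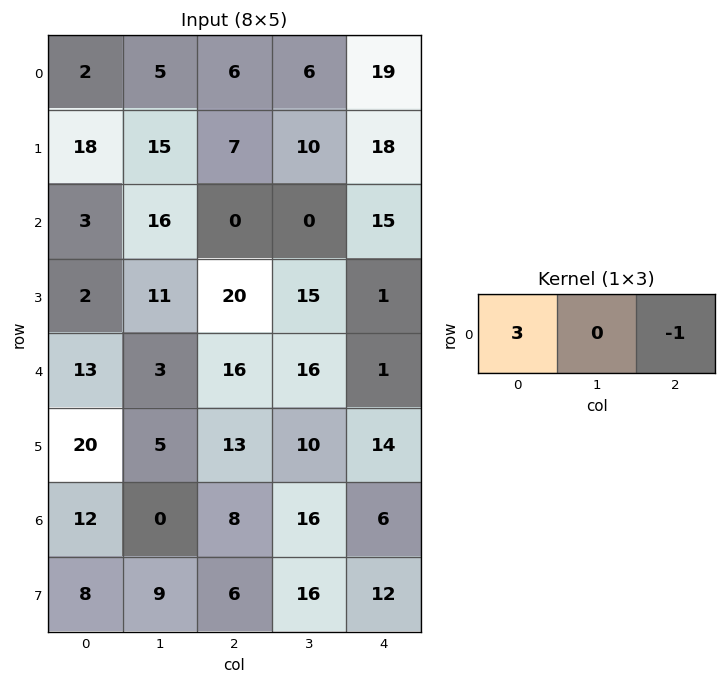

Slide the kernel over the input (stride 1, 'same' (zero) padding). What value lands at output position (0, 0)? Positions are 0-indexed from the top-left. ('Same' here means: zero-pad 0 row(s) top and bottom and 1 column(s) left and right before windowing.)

The receptive field on the zero-padded input at this output position is [0 2 5]. Elementwise product with the kernel and sum: 0·3 + 5·-1.

-5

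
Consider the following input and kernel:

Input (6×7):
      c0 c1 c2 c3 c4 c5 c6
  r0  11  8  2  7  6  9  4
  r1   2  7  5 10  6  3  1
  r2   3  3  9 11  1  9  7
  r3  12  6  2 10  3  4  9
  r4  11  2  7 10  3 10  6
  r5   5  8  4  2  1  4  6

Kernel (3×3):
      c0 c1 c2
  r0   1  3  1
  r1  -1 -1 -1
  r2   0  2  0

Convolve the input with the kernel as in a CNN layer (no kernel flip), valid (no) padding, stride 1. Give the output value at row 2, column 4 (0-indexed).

39

The receptive field on the input at this output position is [1 9 7 / 3 4 9 / 3 10 6]. Elementwise product with the kernel and sum: 1·1 + 9·3 + 7·1 + 3·-1 + 4·-1 + 9·-1 + 10·2.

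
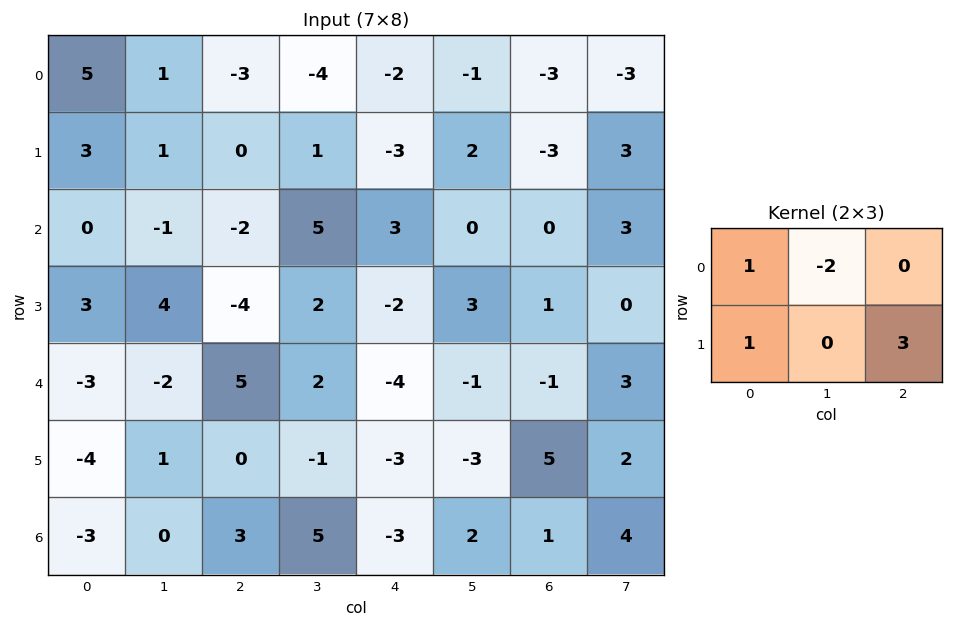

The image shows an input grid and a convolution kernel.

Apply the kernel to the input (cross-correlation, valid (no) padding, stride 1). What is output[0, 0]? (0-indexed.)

6

The receptive field on the input at this output position is [5 1 -3 / 3 1 0]. Elementwise product with the kernel and sum: 5·1 + 1·-2 + 3·1 + 0·3.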